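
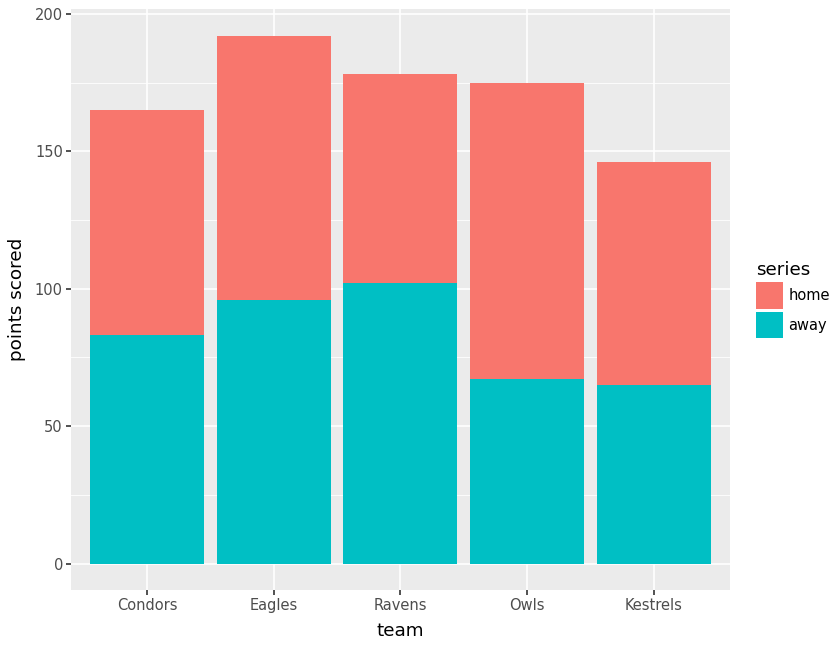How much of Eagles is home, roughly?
home top ≈ 200, bottom ≈ 100; segment ≈ 100.

≈ 100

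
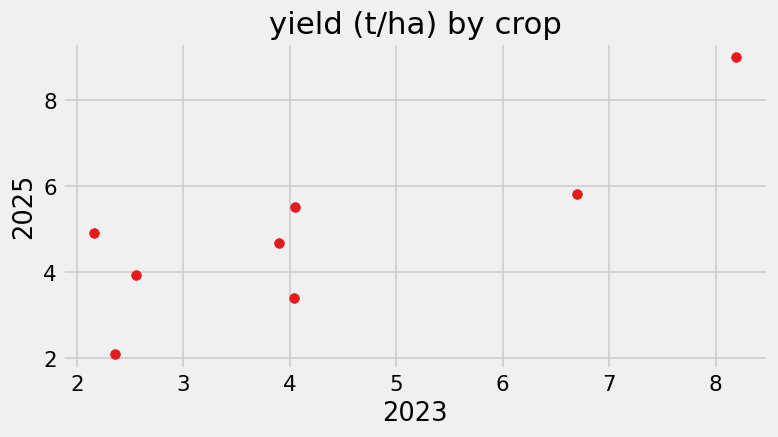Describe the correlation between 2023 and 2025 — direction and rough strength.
positive, strong

Points are positively correlated; strong (|r| ≈ 0.8).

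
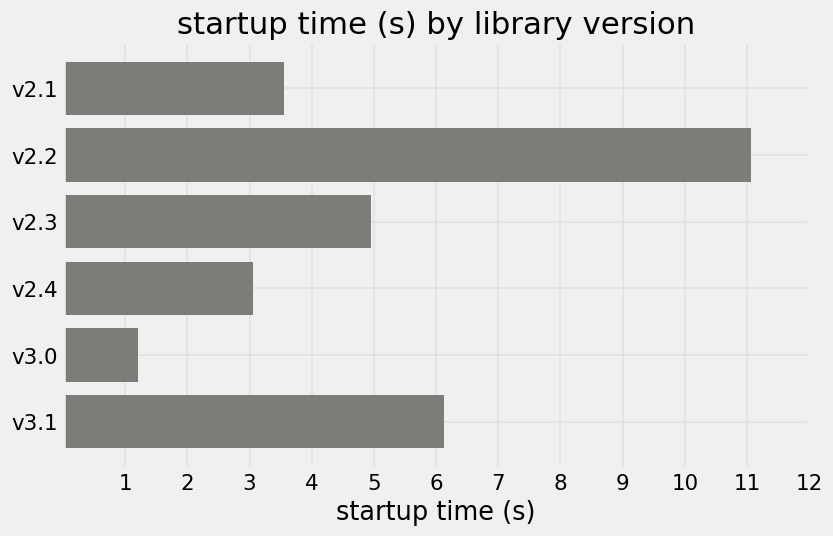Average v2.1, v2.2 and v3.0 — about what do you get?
≈ 5

(4 + 11 + 1) / 3 ≈ 5.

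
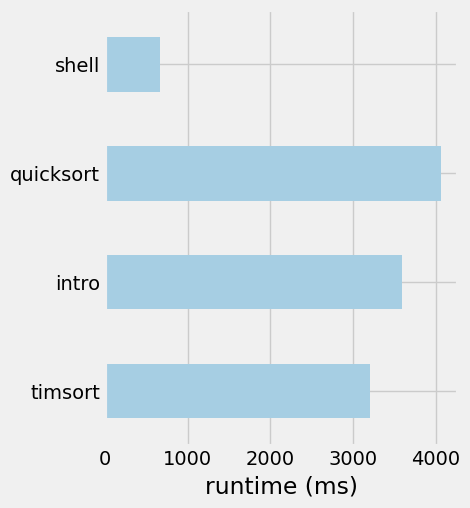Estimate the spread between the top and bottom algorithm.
Max quicksort ≈ 4000, min shell ≈ 500; range ≈ 3500.

≈ 3500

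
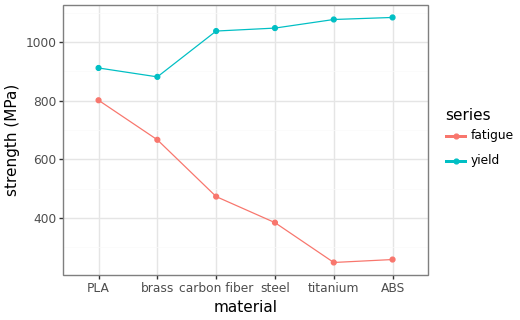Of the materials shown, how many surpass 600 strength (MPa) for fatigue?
2

Above 600: PLA, brass.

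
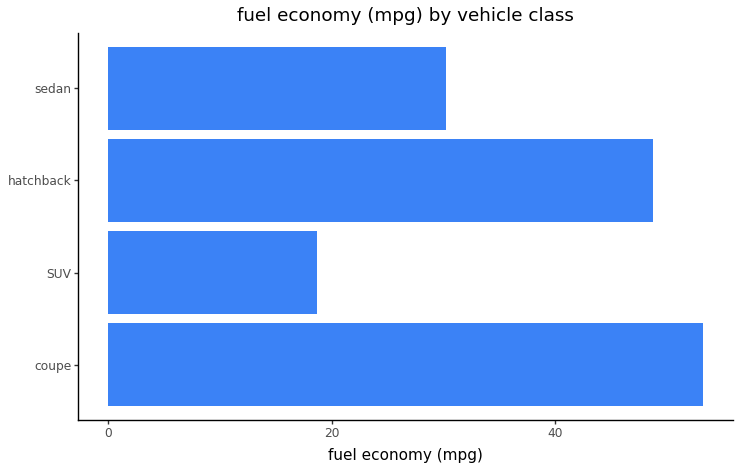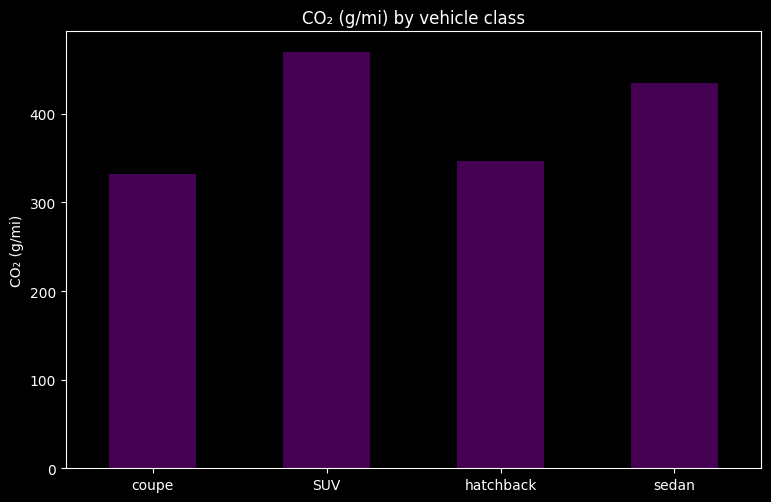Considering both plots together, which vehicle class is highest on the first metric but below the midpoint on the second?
coupe

Chart 2 median CO₂ (g/mi) ≈ 400; below-median vehicle classes: coupe, hatchback. Among those, coupe has the highest fuel economy (mpg) (≈ 55).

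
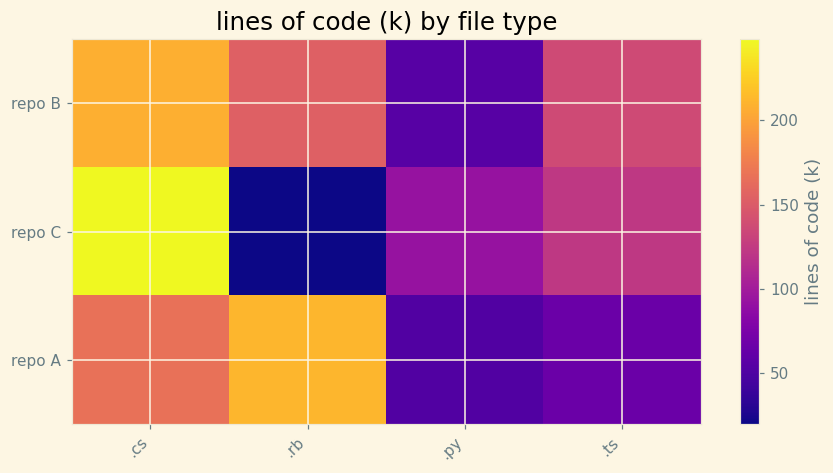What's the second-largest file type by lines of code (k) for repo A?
.cs

Top 3 for repo A: .rb ≈ 220, .cs ≈ 160, .ts ≈ 60.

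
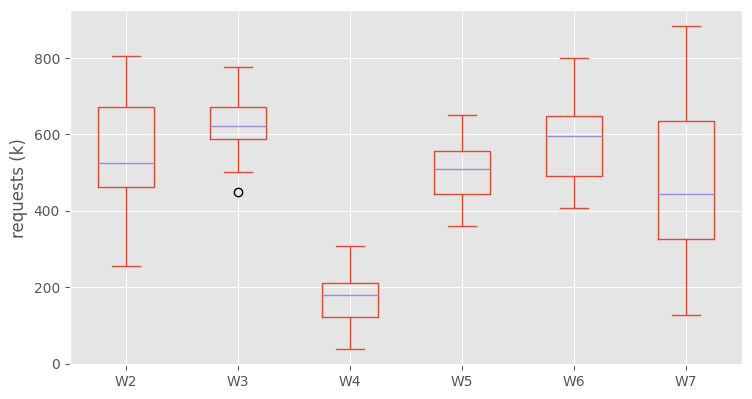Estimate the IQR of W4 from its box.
Q3 ≈ 200, Q1 ≈ 100; IQR ≈ 100.

≈ 100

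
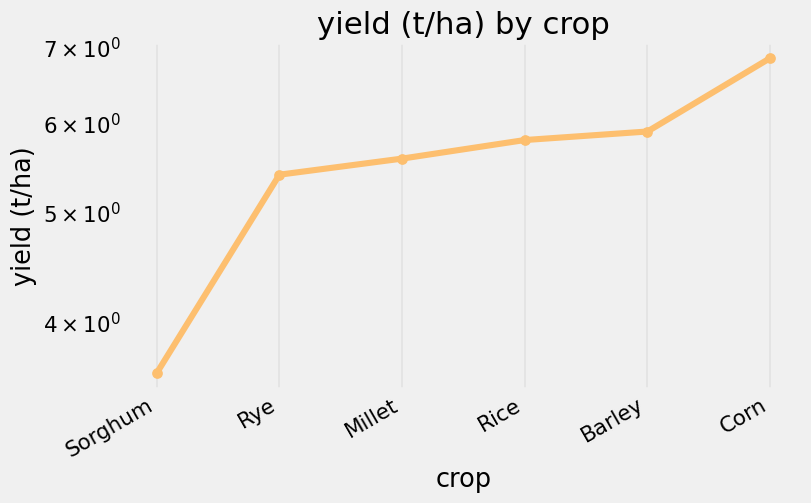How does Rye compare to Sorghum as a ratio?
≈ 1.57×

Rye ≈ 5.5, Sorghum ≈ 3.5; 5.5/3.5 ≈ 1.57.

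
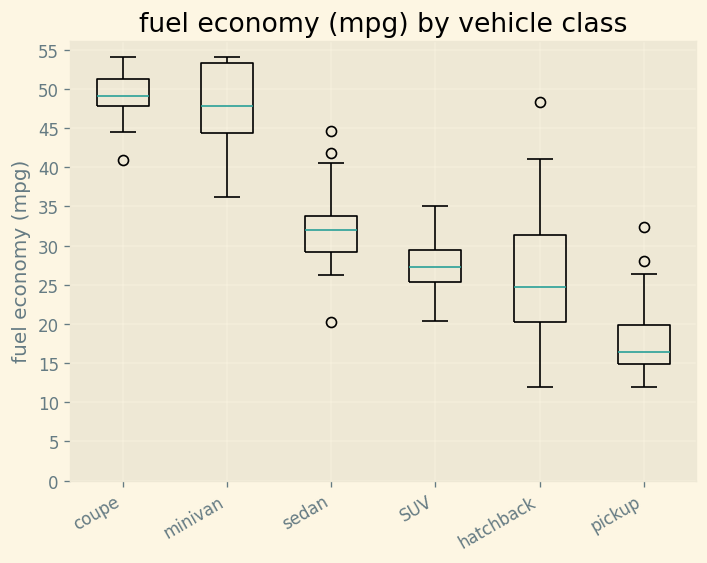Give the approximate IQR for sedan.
≈ 5

Q3 ≈ 35, Q1 ≈ 30; IQR ≈ 5.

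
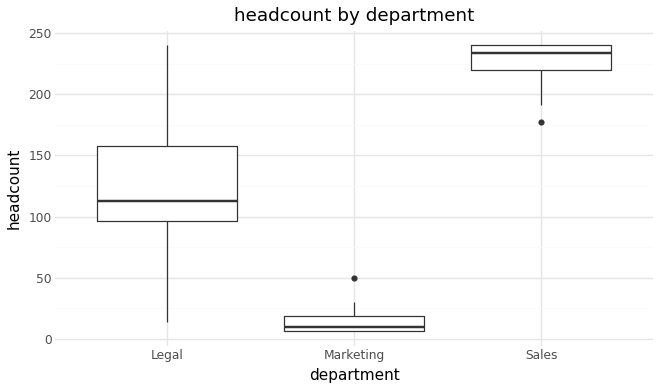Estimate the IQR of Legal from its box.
Q3 ≈ 160, Q1 ≈ 100; IQR ≈ 60.

≈ 60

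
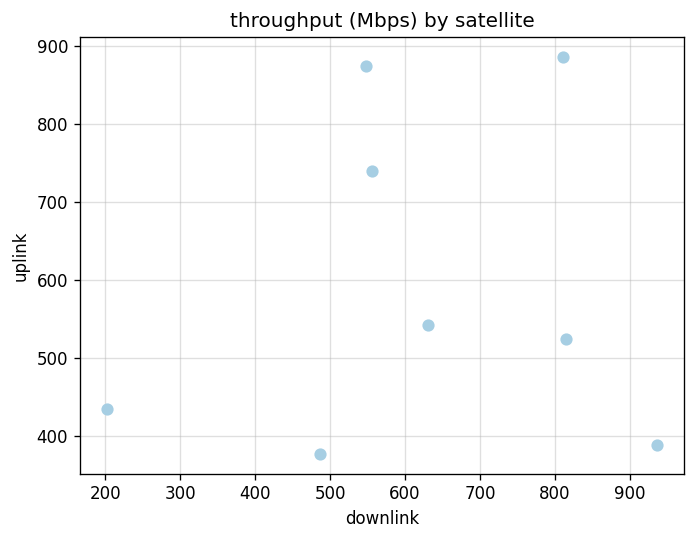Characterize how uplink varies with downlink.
Points are roughly uncorrelated; weak (|r| ≈ 0.1).

no clear correlation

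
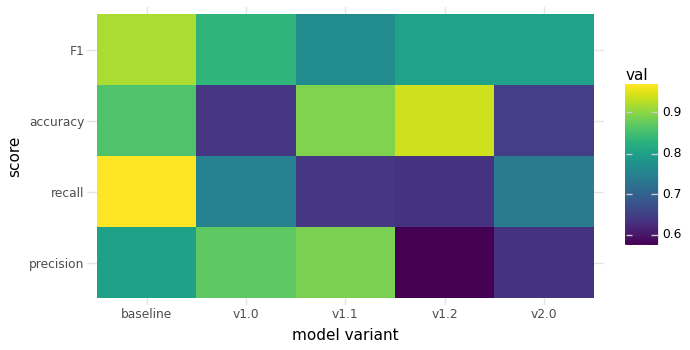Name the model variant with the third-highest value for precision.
Top 4 for precision: v1.1 ≈ 0.90, v1.0 ≈ 0.85, baseline ≈ 0.80, v2.0 ≈ 0.65.

baseline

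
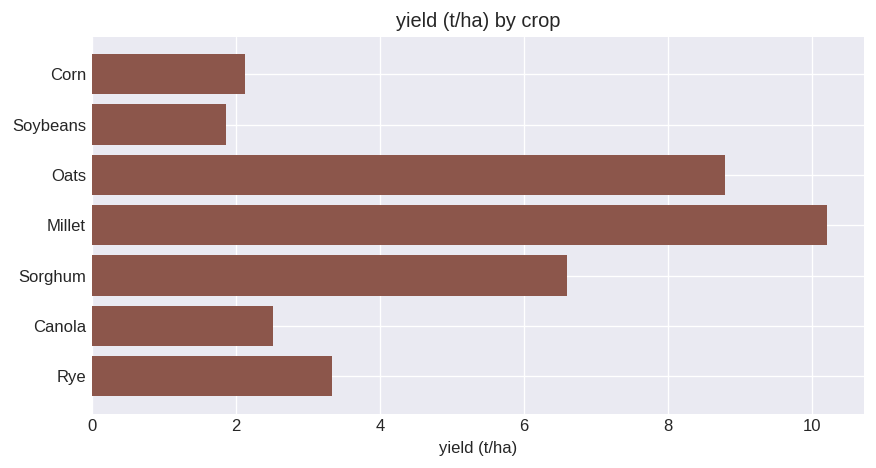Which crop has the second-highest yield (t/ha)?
Oats

Top 3: Millet ≈ 10, Oats ≈ 9, Sorghum ≈ 7.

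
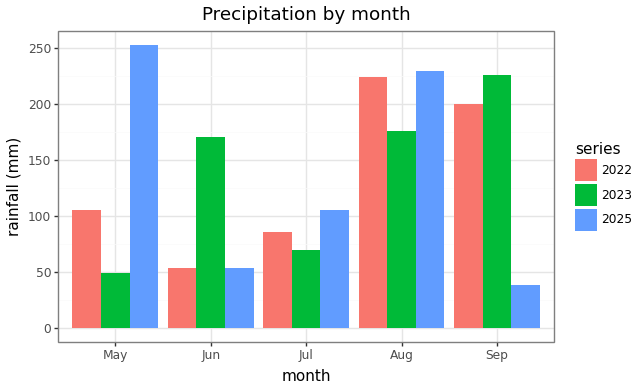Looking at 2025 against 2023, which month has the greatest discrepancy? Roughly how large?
May, ≈ 200 mm

May: 2025 ≈ 250, 2023 ≈ 50 → gap ≈ 200. Next-largest (Sep) is only ≈ 175.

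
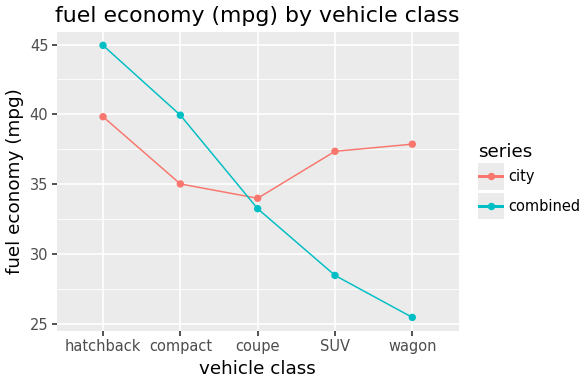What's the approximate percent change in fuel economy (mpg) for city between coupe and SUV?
coupe ≈ 34, SUV ≈ 38; (38 − 34) / 34 ≈ +11.8%.

≈ +11.8%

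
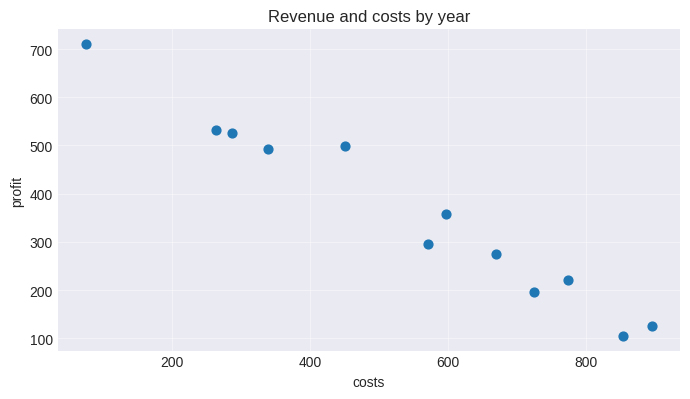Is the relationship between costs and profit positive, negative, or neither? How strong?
Points are negatively correlated; strong (|r| ≈ 1.0).

negative, strong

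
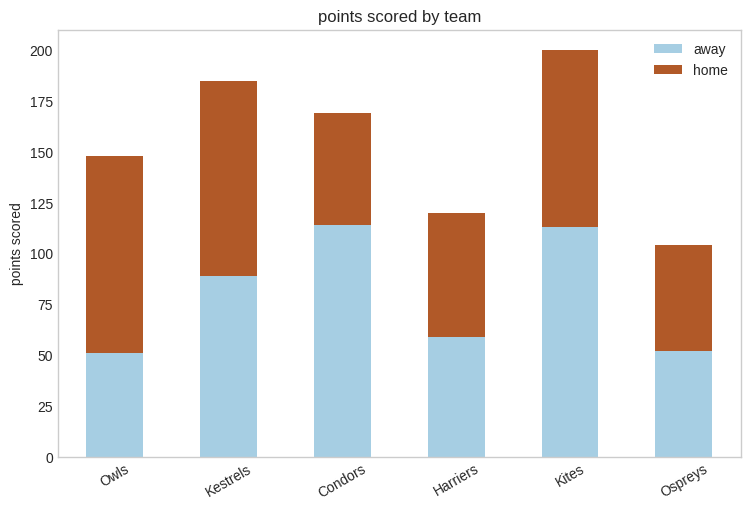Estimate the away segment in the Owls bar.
≈ 60

away top ≈ 60, bottom ≈ 0; segment ≈ 60.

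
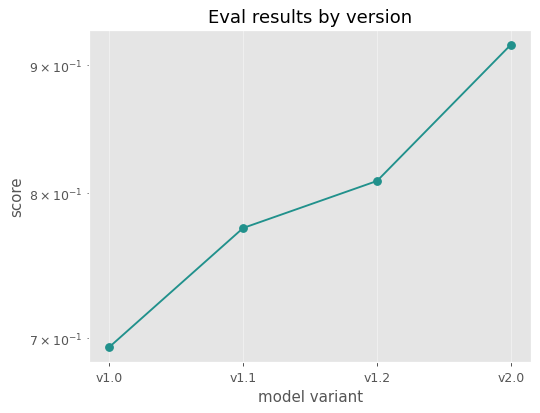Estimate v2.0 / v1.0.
v2.0 ≈ 0.92, v1.0 ≈ 0.70; 0.92/0.70 ≈ 1.31.

≈ 1.31×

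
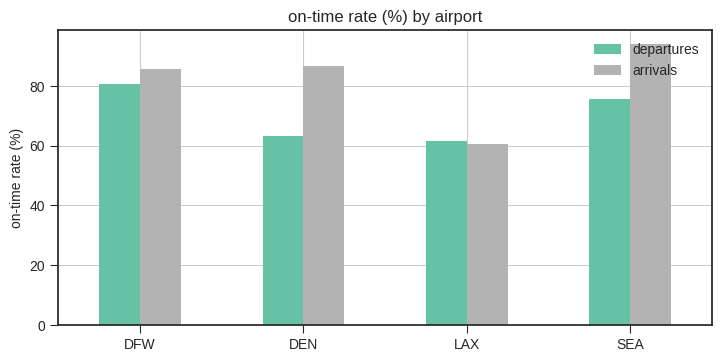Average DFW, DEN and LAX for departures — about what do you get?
(80 + 60 + 60) / 3 ≈ 67.

≈ 67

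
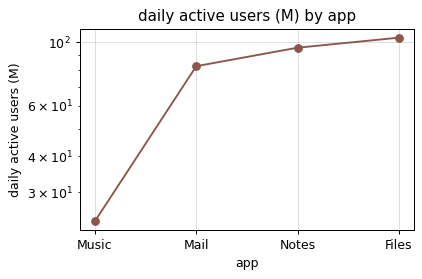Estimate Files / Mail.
≈ 1.25×

Files ≈ 100, Mail ≈ 80; 100/80 ≈ 1.25.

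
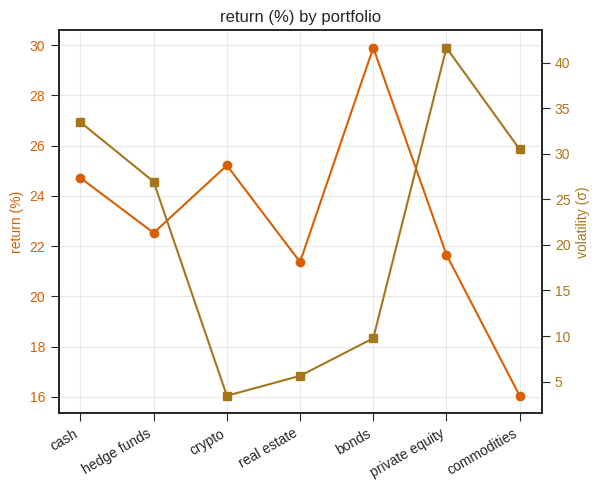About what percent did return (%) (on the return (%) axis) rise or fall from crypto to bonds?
crypto ≈ 26, bonds ≈ 30; (30 − 26) / 26 ≈ +15.4%.

≈ +15.4%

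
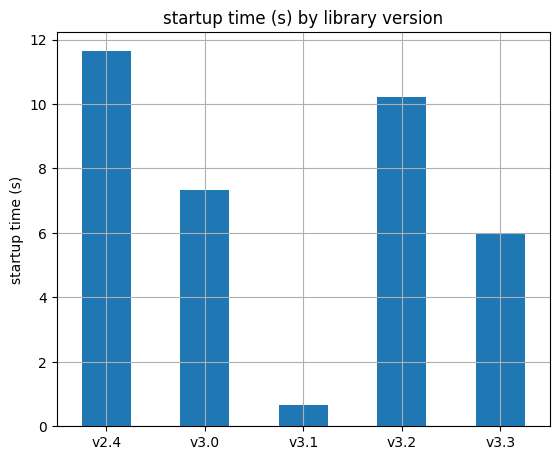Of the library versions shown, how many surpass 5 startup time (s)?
Above 5: v2.4, v3.0, v3.2, v3.3.

4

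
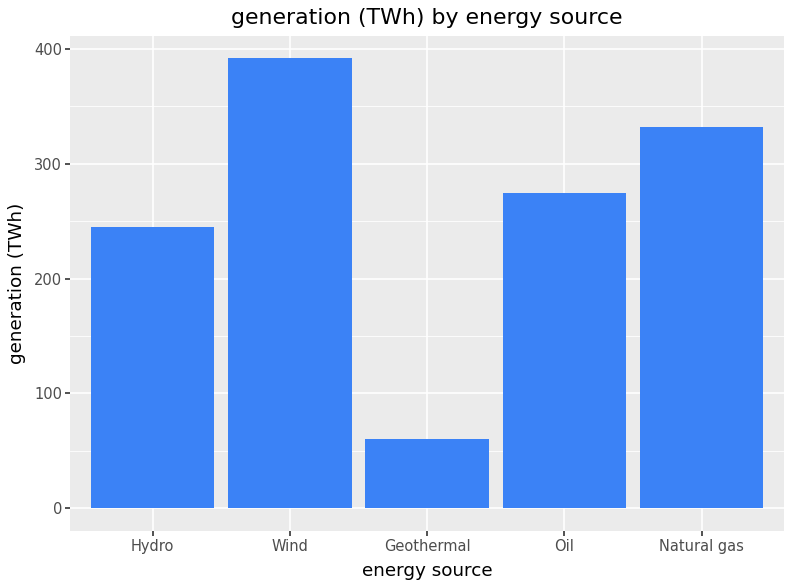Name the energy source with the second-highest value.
Top 3: Wind ≈ 400, Natural gas ≈ 350, Oil ≈ 250.

Natural gas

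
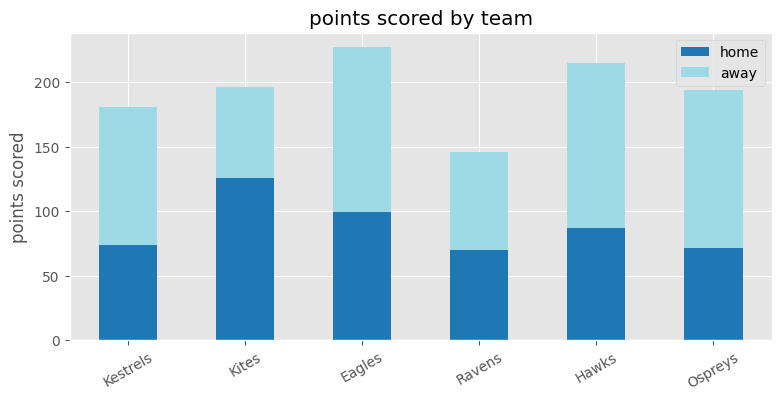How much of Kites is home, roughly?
≈ 120

home top ≈ 120, bottom ≈ 0; segment ≈ 120.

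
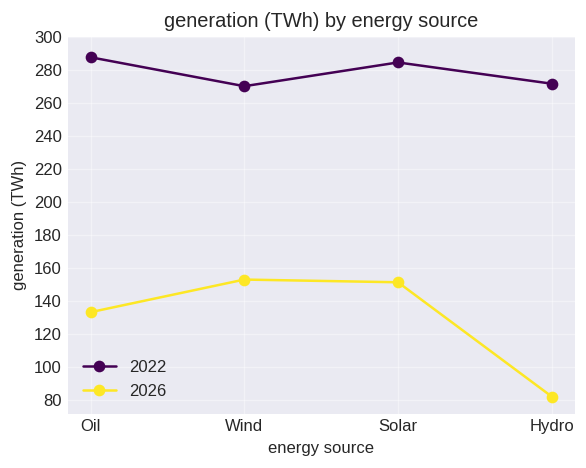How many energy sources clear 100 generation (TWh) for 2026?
Above 100: Oil, Wind, Solar.

3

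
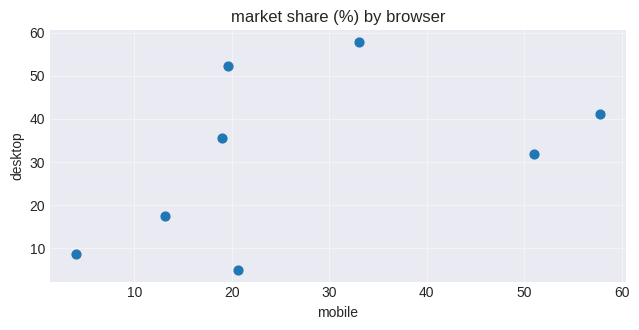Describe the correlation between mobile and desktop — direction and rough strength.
positive, moderate

Points are positively correlated; moderate (|r| ≈ 0.5).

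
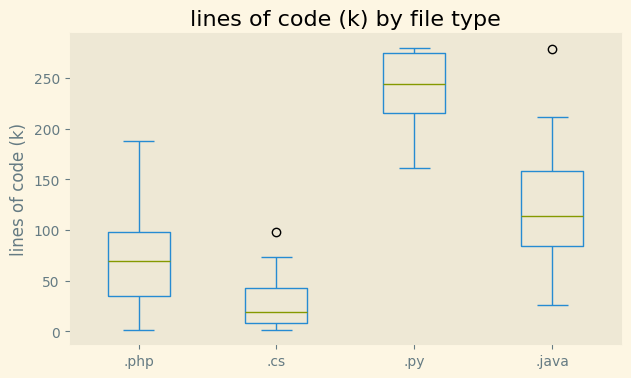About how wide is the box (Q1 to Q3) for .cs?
≈ 40

Q3 ≈ 40, Q1 ≈ 0; IQR ≈ 40.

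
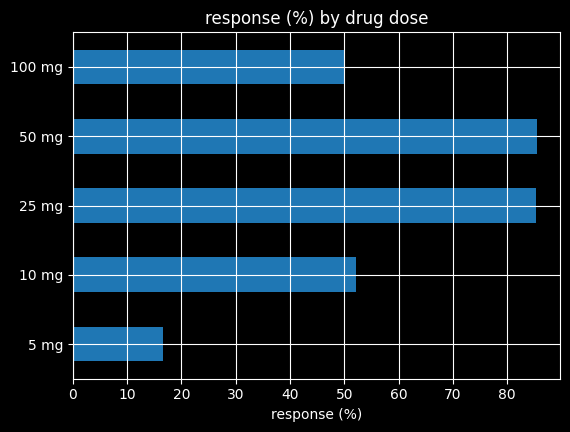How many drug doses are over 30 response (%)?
4

Above 30: 10 mg, 25 mg, 50 mg, 100 mg.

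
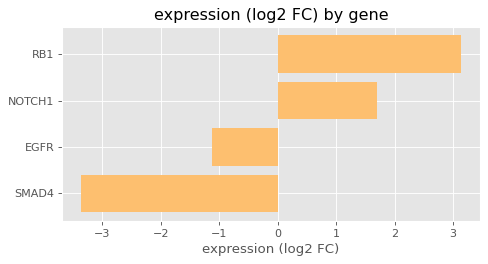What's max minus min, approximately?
Max RB1 ≈ 3, min SMAD4 ≈ -3; range ≈ 6.

≈ 6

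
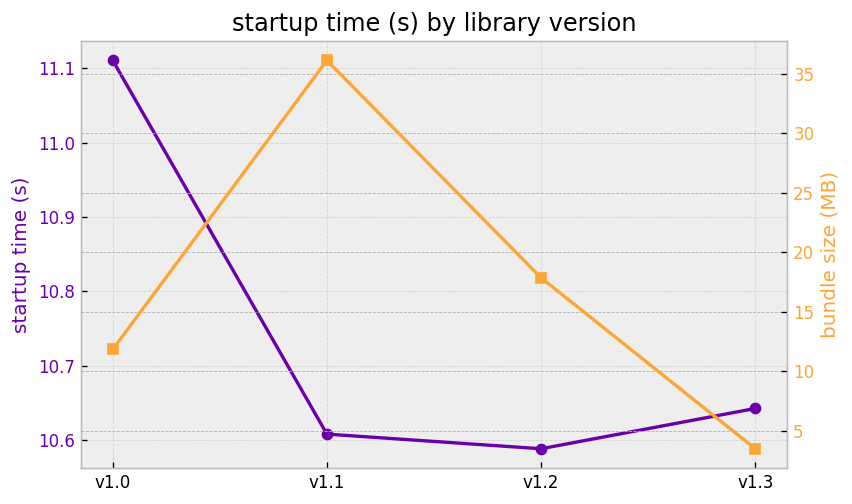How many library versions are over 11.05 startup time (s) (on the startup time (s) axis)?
Above 11.05: v1.0.

1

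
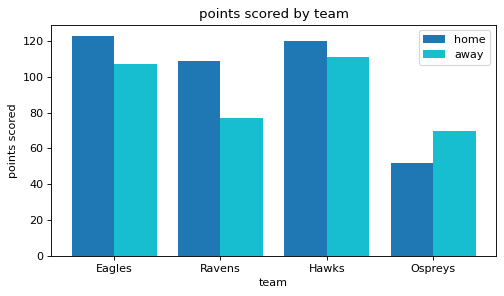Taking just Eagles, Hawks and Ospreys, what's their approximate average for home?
(120 + 120 + 60) / 3 ≈ 100.

≈ 100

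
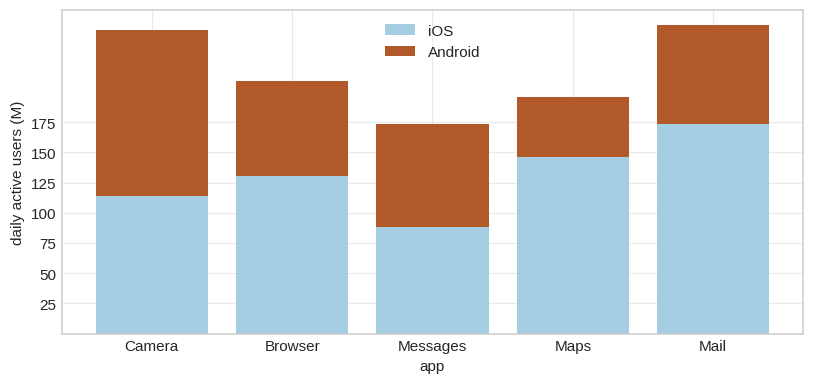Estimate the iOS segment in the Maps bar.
iOS top ≈ 150, bottom ≈ 0; segment ≈ 150.

≈ 150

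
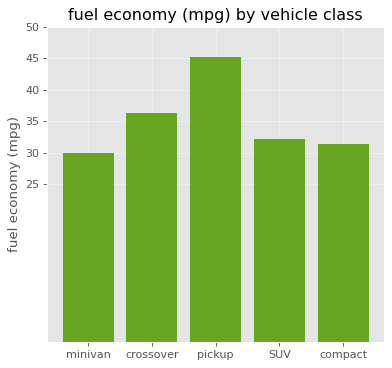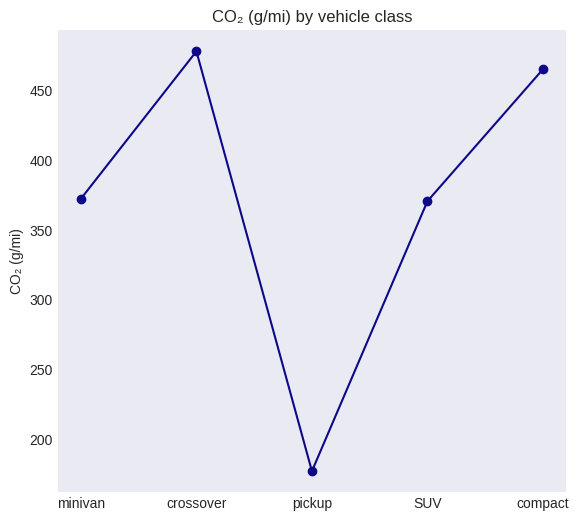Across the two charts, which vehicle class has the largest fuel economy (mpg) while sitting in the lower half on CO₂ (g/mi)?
pickup

Chart 2 median CO₂ (g/mi) ≈ 350; below-median vehicle classes: pickup, SUV. Among those, pickup has the highest fuel economy (mpg) (≈ 45).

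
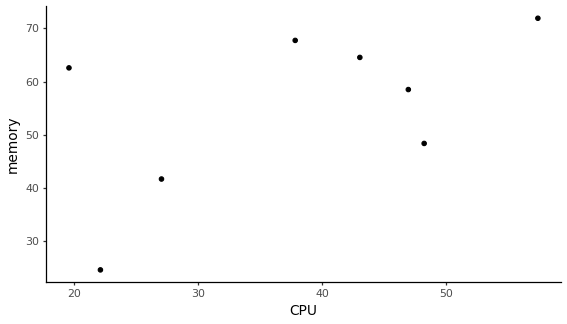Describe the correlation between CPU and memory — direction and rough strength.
positive, moderate

Points are positively correlated; moderate (|r| ≈ 0.5).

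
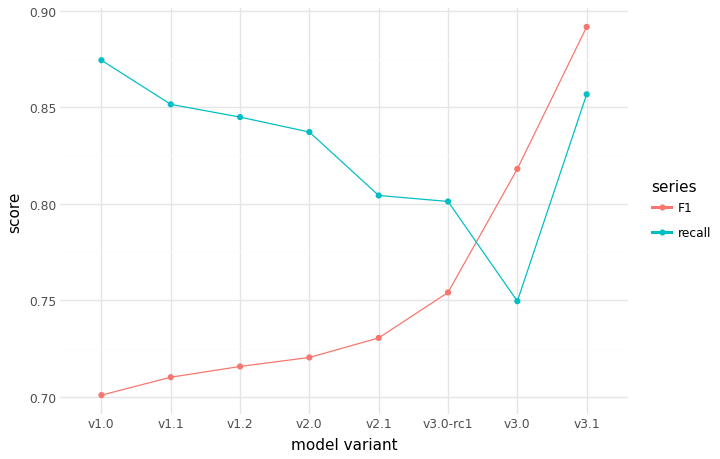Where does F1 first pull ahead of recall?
v3.0

v3.0-rc1: F1 ≈ 0.76 vs recall ≈ 0.80 (not yet); v3.0: F1 ≈ 0.82 vs recall ≈ 0.74 (first crossover).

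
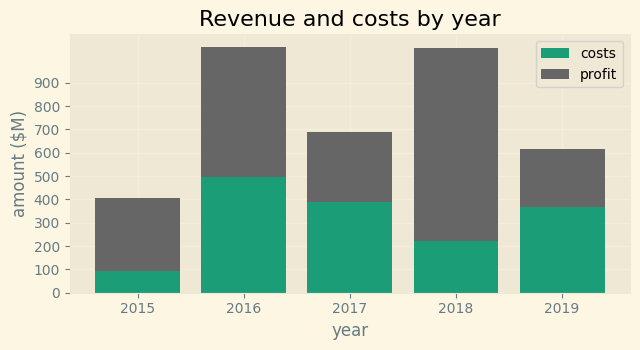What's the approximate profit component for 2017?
≈ 300

profit top ≈ 700, bottom ≈ 400; segment ≈ 300.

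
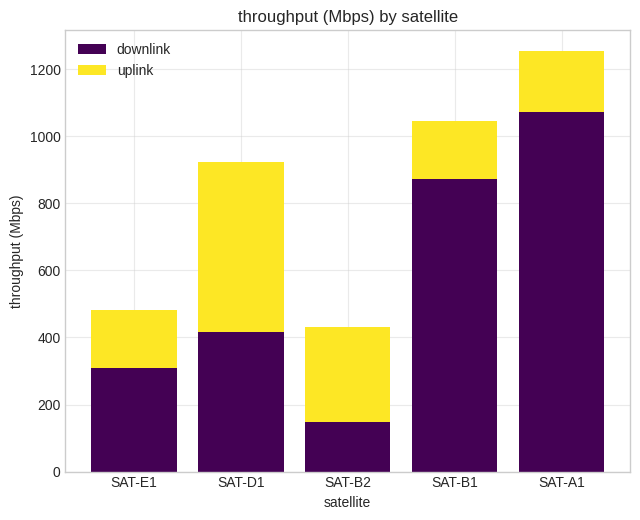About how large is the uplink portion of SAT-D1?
uplink top ≈ 1000, bottom ≈ 400; segment ≈ 600.

≈ 600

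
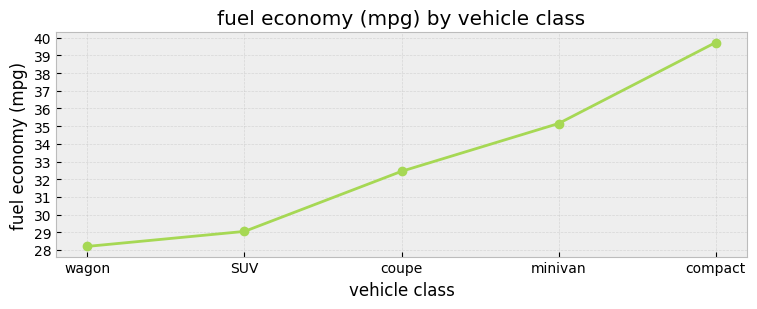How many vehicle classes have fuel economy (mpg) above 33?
Above 33: minivan, compact.

2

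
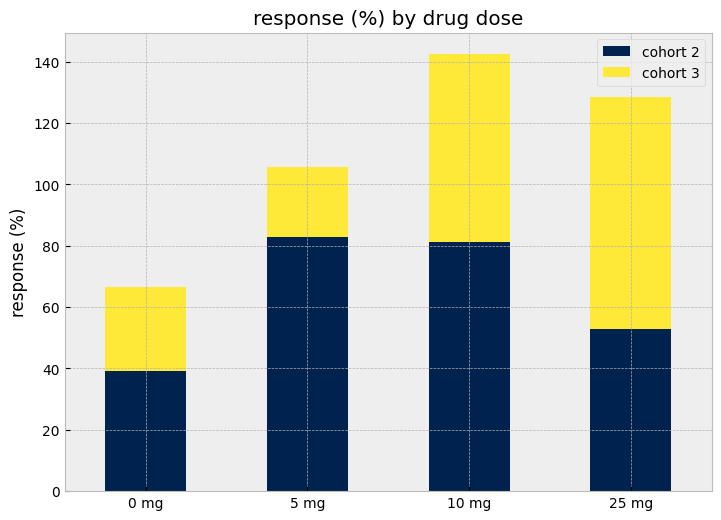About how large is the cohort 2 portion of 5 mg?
≈ 80

cohort 2 top ≈ 80, bottom ≈ 0; segment ≈ 80.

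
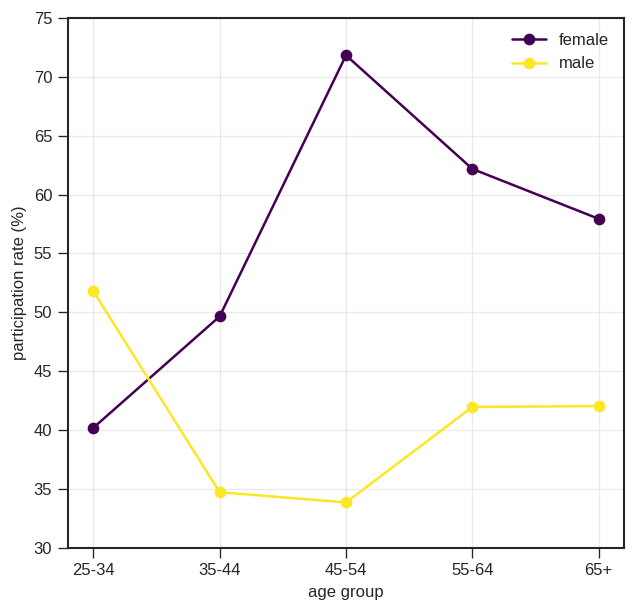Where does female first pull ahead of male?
25-34: female ≈ 40 vs male ≈ 50 (not yet); 35-44: female ≈ 50 vs male ≈ 35 (first crossover).

35-44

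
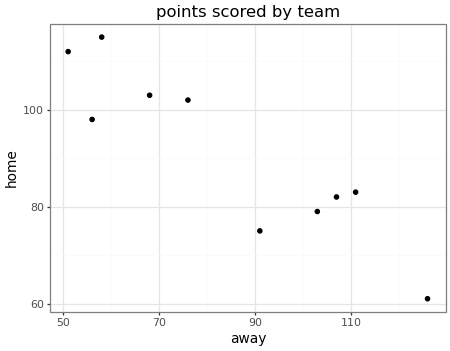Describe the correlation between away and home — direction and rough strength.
Points are negatively correlated; strong (|r| ≈ 0.9).

negative, strong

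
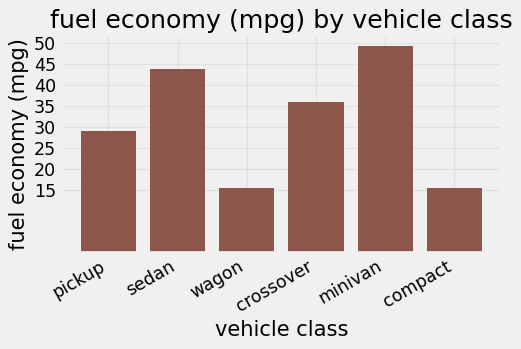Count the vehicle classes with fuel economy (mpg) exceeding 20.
Above 20: pickup, sedan, crossover, minivan.

4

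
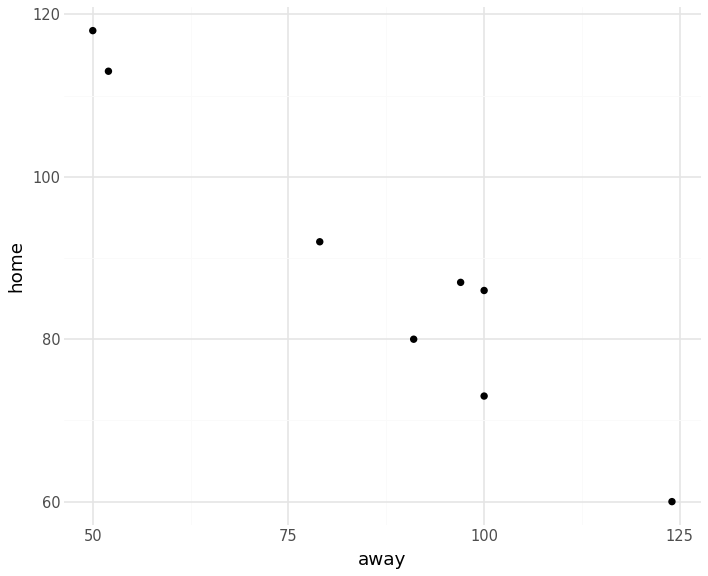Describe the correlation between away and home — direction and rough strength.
negative, strong

Points are negatively correlated; strong (|r| ≈ 1.0).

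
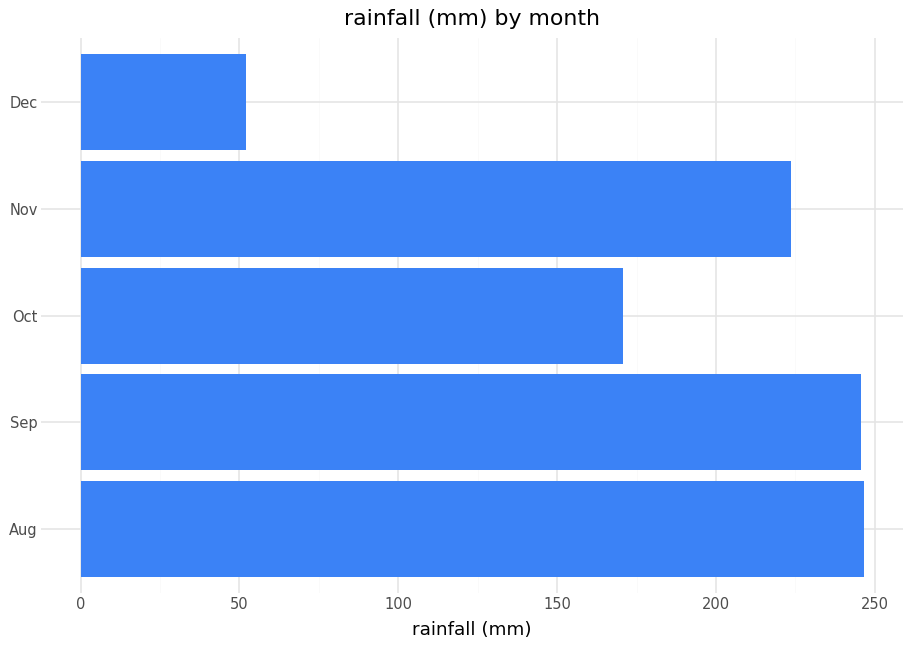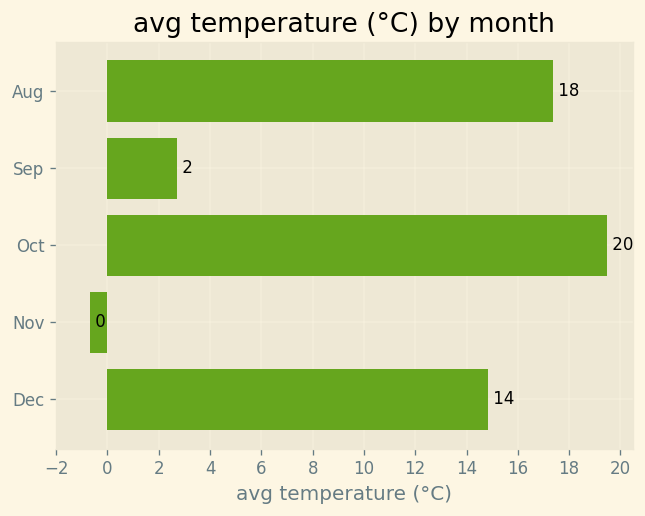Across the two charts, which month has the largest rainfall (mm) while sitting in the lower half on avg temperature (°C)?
Chart 2 median avg temperature (°C) ≈ 14; below-median months: Sep, Nov. Among those, Sep has the highest rainfall (mm) (≈ 250).

Sep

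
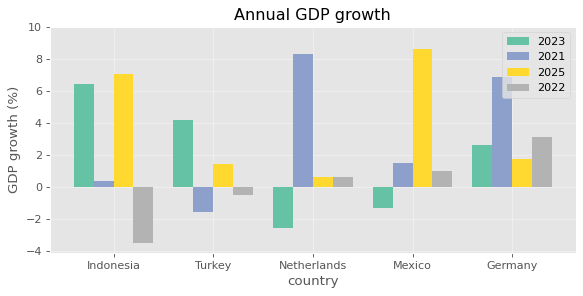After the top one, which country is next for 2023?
Top 3 for 2023: Indonesia ≈ 6, Turkey ≈ 4, Germany ≈ 2.

Turkey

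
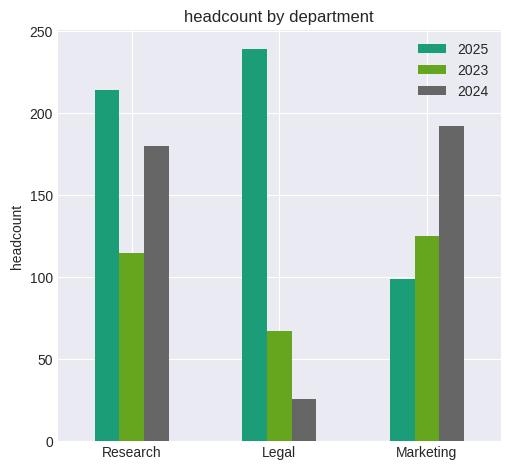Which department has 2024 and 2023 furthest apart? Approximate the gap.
Marketing: 2024 ≈ 200, 2023 ≈ 120 → gap ≈ 80. Next-largest (Research) is only ≈ 60.

Marketing, ≈ 80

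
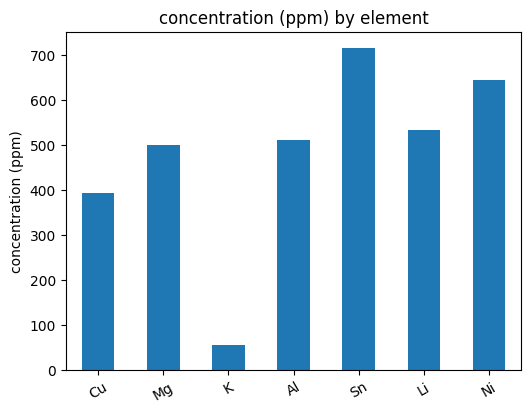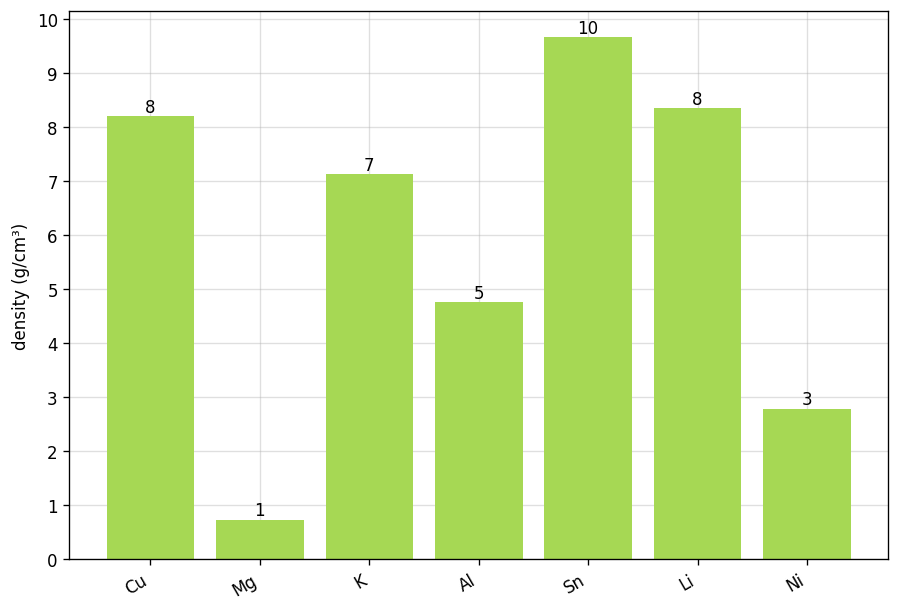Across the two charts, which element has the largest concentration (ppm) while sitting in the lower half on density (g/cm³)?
Chart 2 median density (g/cm³) ≈ 7; below-median elements: Mg, Al, Ni. Among those, Ni has the highest concentration (ppm) (≈ 600).

Ni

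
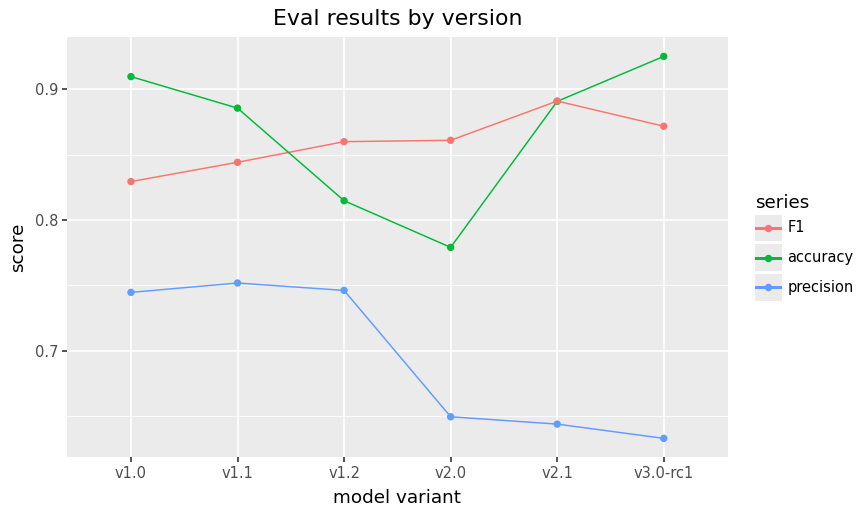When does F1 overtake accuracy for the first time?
v1.2

v1.1: F1 ≈ 0.85 vs accuracy ≈ 0.90 (not yet); v1.2: F1 ≈ 0.85 vs accuracy ≈ 0.80 (first crossover).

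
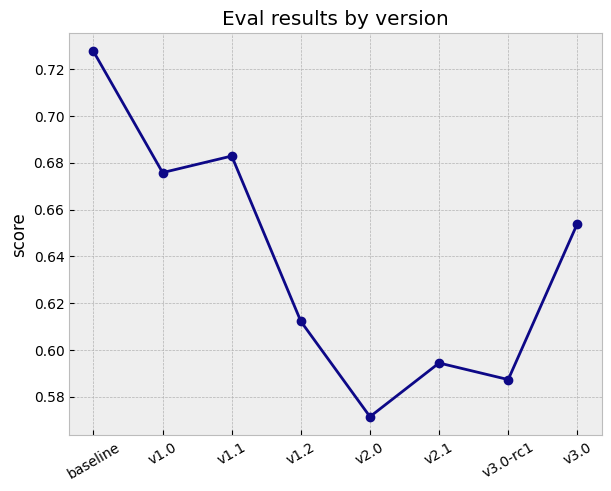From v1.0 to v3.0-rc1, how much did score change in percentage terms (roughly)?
≈ -14.7%

v1.0 ≈ 0.68, v3.0-rc1 ≈ 0.58; (0.58 − 0.68) / 0.68 ≈ -14.7%.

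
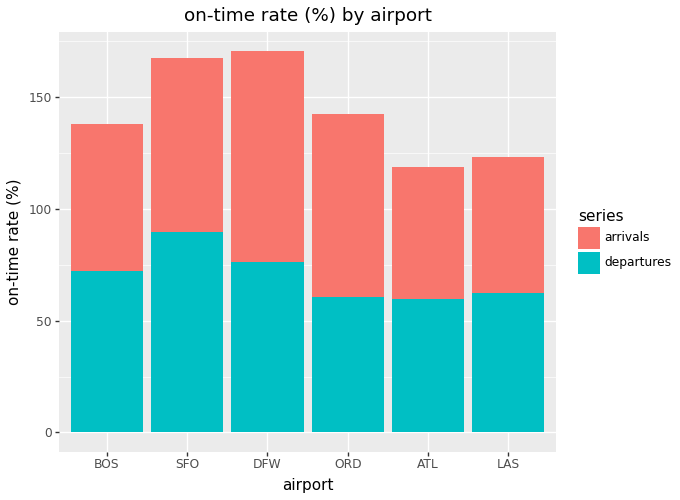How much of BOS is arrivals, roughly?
≈ 60

arrivals top ≈ 140, bottom ≈ 80; segment ≈ 60.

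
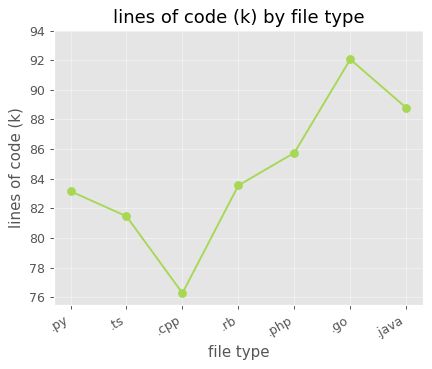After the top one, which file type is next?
.java

Top 3: .go ≈ 92, .java ≈ 88, .php ≈ 86.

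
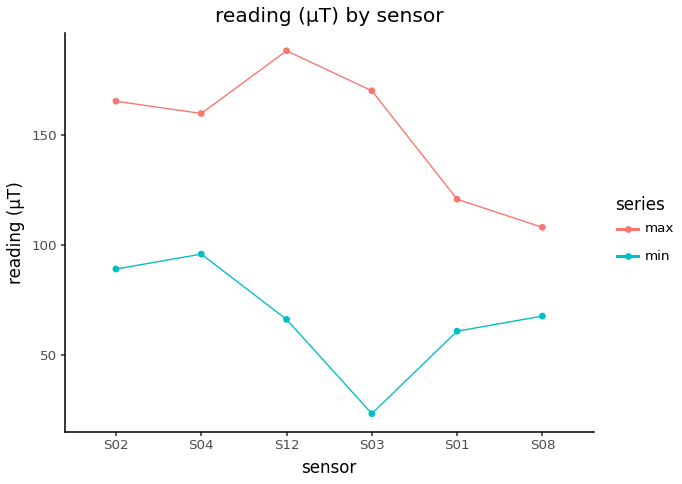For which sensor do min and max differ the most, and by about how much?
S03, ≈ 140 µT

S03: min ≈ 20, max ≈ 160 → gap ≈ 140. Next-largest (S12) is only ≈ 120.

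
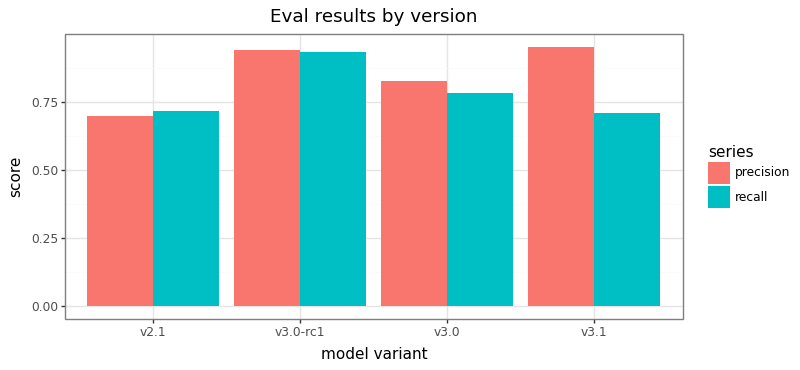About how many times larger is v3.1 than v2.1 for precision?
v3.1 ≈ 1.0, v2.1 ≈ 0.7; 1.0/0.7 ≈ 1.43.

≈ 1.43×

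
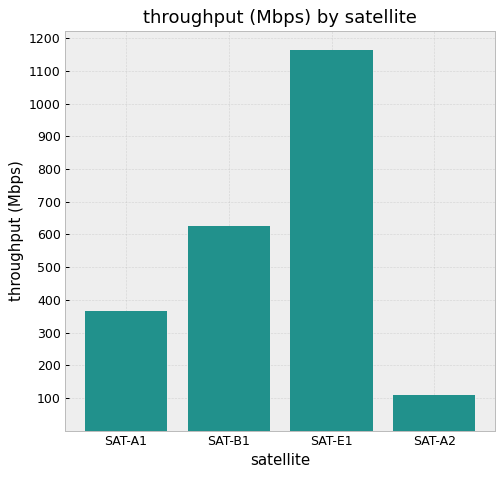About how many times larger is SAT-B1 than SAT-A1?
SAT-B1 ≈ 600, SAT-A1 ≈ 400; 600/400 ≈ 1.5.

≈ 1.5×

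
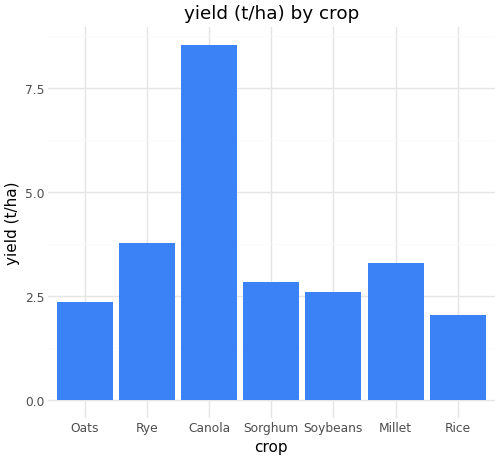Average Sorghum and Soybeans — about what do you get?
≈ 3

(3 + 3) / 2 ≈ 3.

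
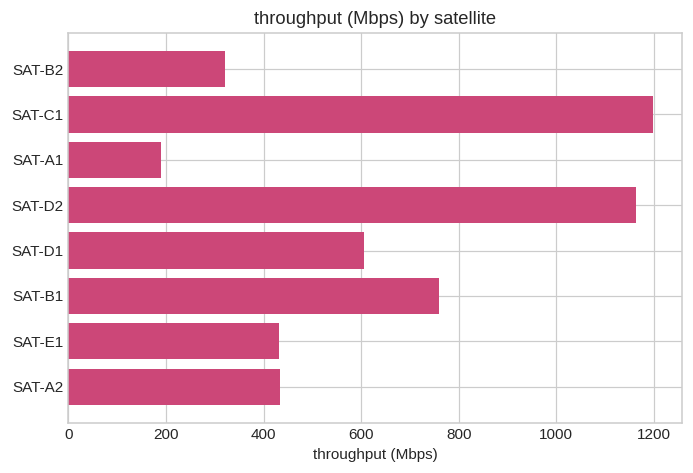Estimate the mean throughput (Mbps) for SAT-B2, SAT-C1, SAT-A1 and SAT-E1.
≈ 525

(300 + 1200 + 200 + 400) / 4 ≈ 525.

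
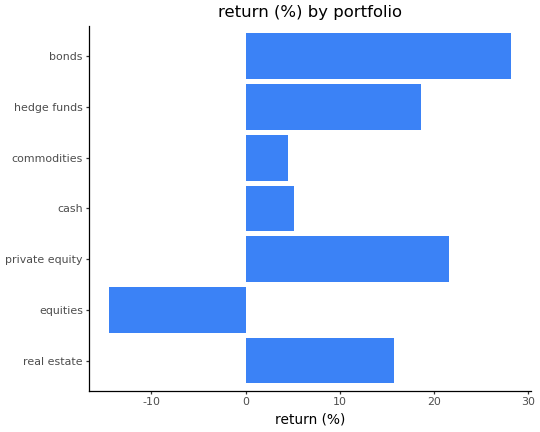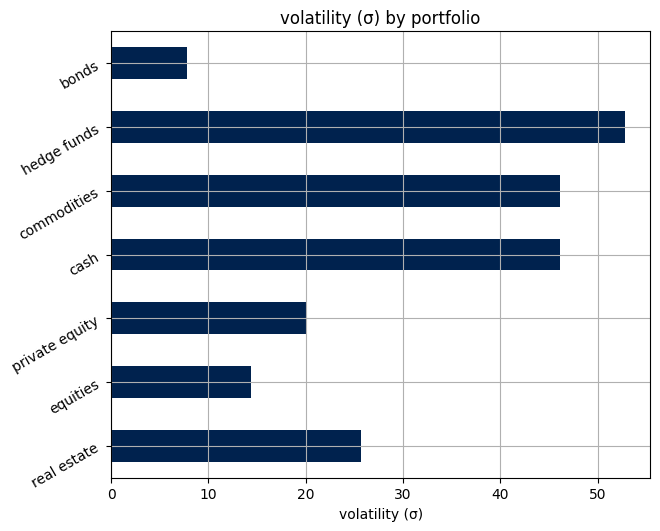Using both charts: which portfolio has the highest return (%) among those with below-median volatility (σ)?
bonds

Chart 2 median volatility (σ) ≈ 25; below-median portfolios: equities, private equity, bonds. Among those, bonds has the highest return (%) (≈ 30).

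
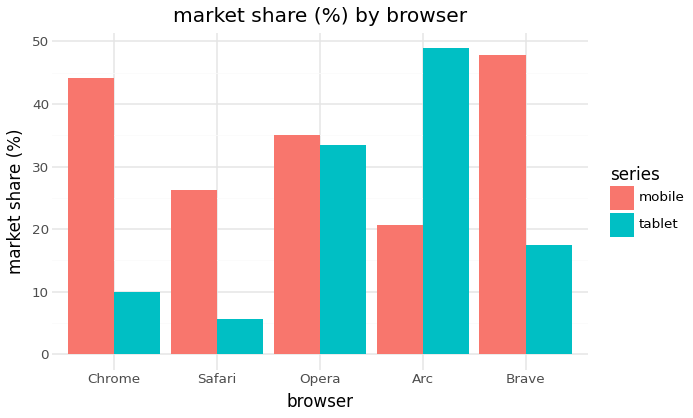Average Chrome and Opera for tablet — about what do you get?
≈ 22

(10 + 35) / 2 ≈ 22.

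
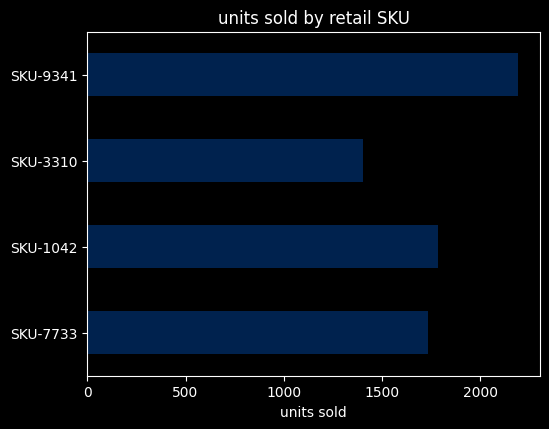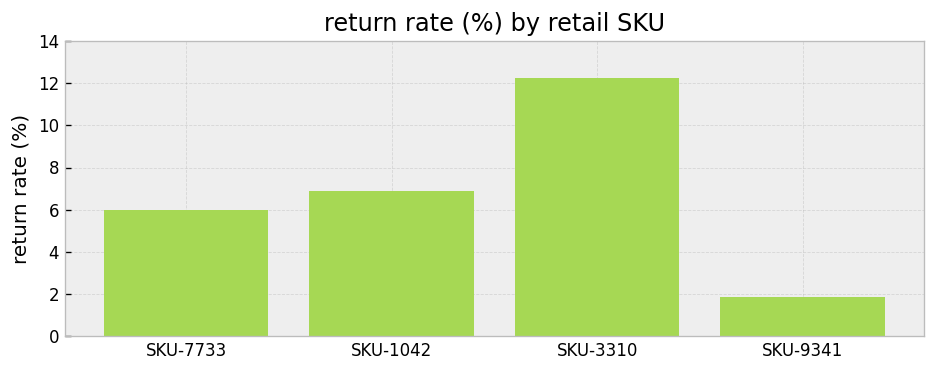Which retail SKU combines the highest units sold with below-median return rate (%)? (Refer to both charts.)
SKU-9341

Chart 2 median return rate (%) ≈ 6; below-median retail SKUs: SKU-7733, SKU-9341. Among those, SKU-9341 has the highest units sold (≈ 2000).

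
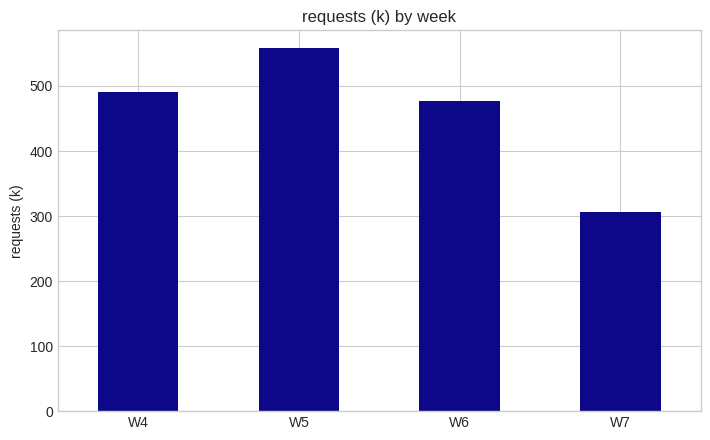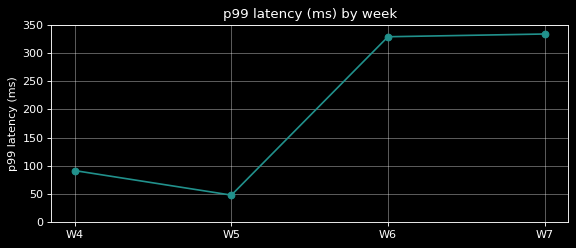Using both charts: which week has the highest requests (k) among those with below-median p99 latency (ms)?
W5

Chart 2 median p99 latency (ms) ≈ 200; below-median weeks: W4, W5. Among those, W5 has the highest requests (k) (≈ 600).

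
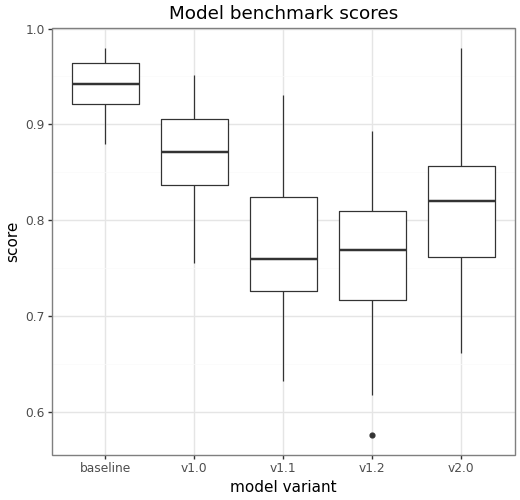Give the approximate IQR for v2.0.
Q3 ≈ 0.86, Q1 ≈ 0.76; IQR ≈ 0.10.

≈ 0.10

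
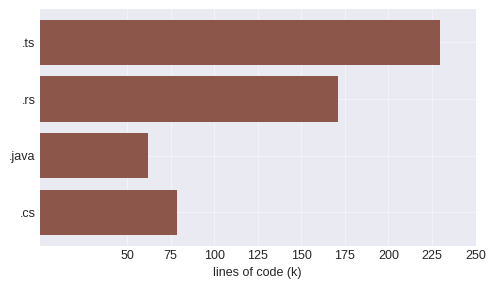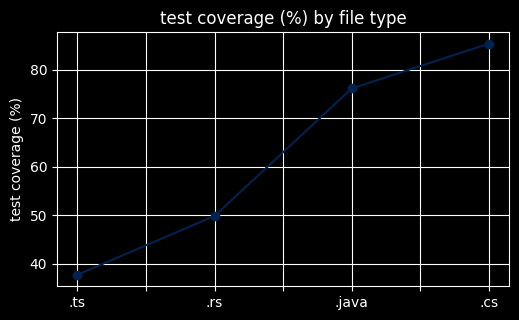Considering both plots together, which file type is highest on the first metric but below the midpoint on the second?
Chart 2 median test coverage (%) ≈ 60; below-median file types: .ts, .rs. Among those, .ts has the highest lines of code (k) (≈ 225).

.ts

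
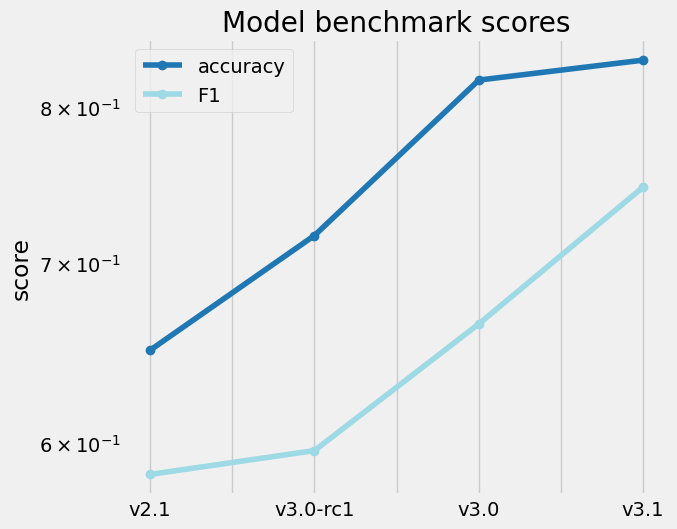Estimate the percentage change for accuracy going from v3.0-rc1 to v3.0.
≈ +14.3%

v3.0-rc1 ≈ 0.70, v3.0 ≈ 0.80; (0.80 − 0.70) / 0.70 ≈ +14.3%.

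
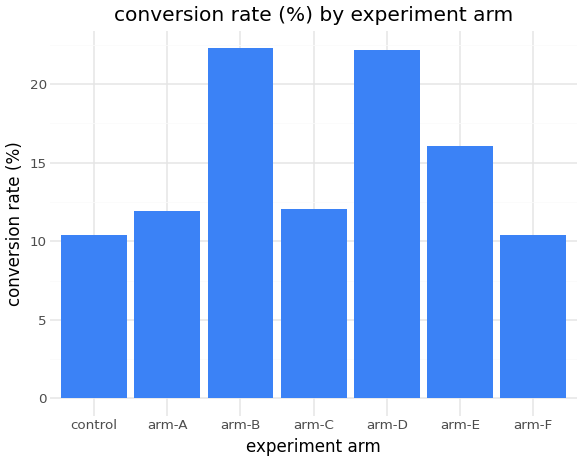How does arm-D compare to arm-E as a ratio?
arm-D ≈ 22, arm-E ≈ 16; 22/16 ≈ 1.38.

≈ 1.38×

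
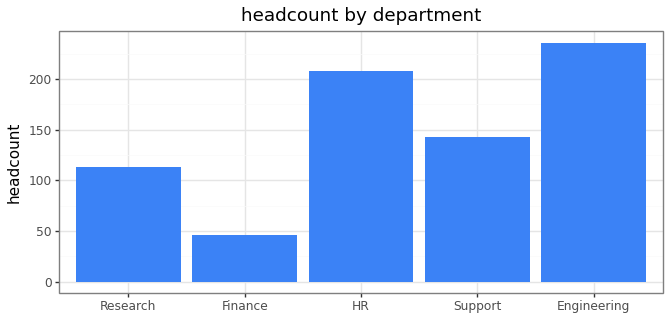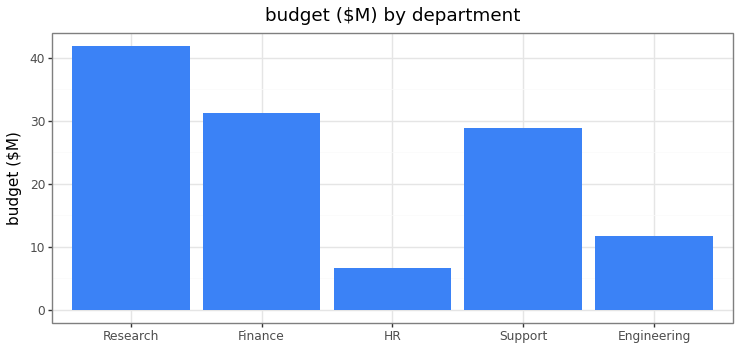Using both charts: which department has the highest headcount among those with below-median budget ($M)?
Chart 2 median budget ($M) ≈ 30; below-median departments: HR, Engineering. Among those, Engineering has the highest headcount (≈ 225).

Engineering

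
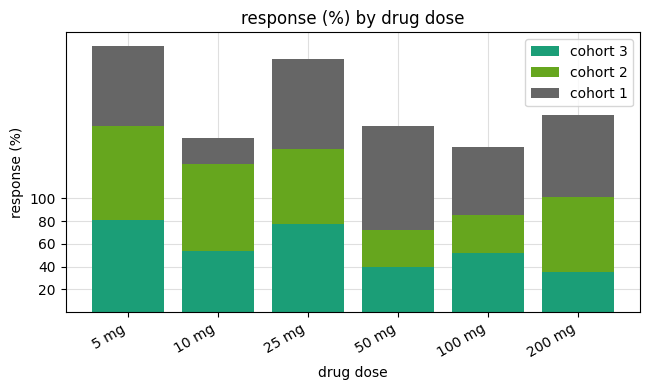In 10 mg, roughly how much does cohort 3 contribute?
cohort 3 top ≈ 60, bottom ≈ 0; segment ≈ 60.

≈ 60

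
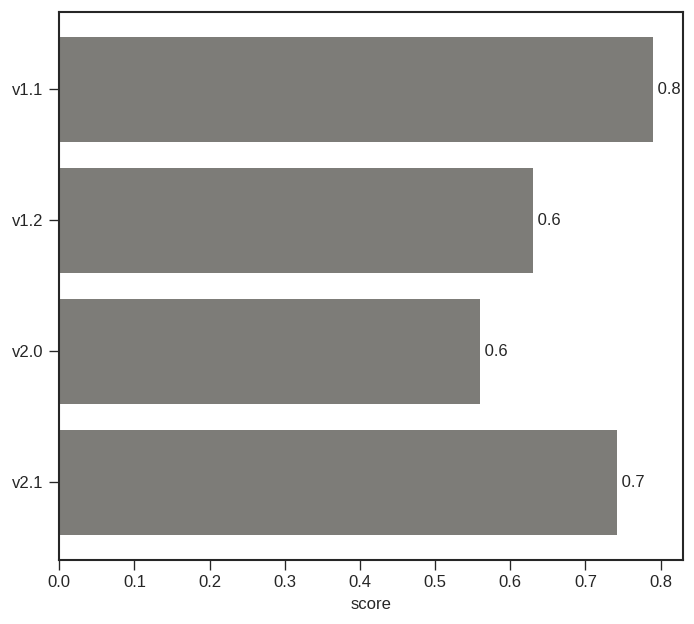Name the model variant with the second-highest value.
Top 3: v1.1 ≈ 0.8, v2.1 ≈ 0.7, v1.2 ≈ 0.6.

v2.1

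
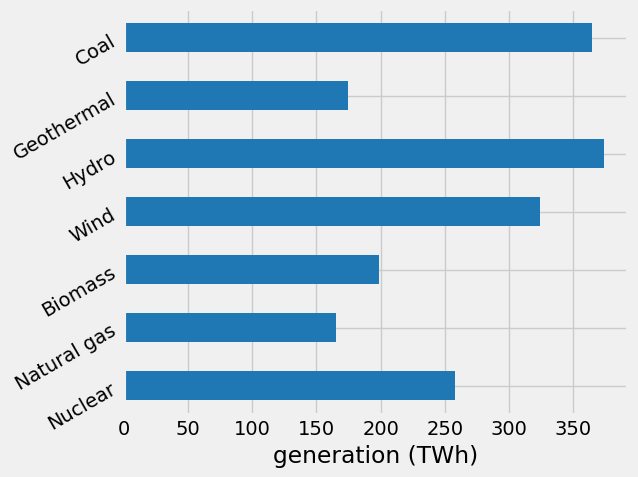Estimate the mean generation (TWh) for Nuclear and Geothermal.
(250 + 150) / 2 ≈ 200.

≈ 200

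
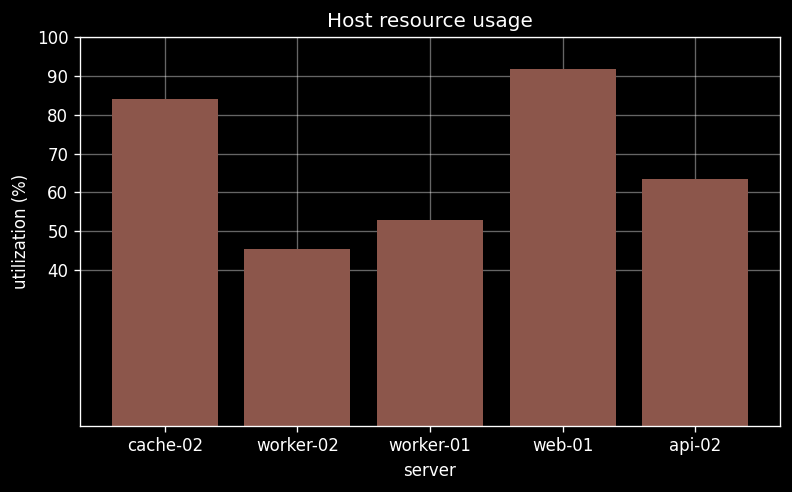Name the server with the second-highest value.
Top 3: web-01 ≈ 90, cache-02 ≈ 80, api-02 ≈ 60.

cache-02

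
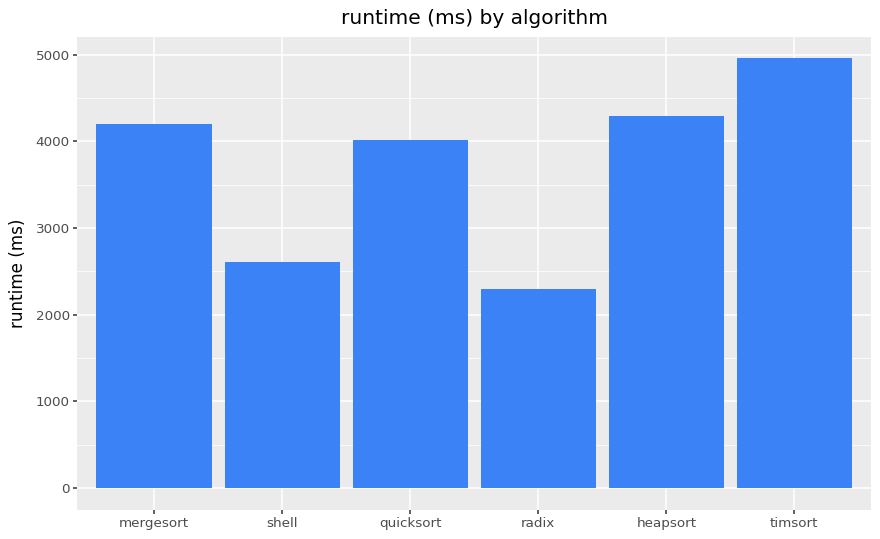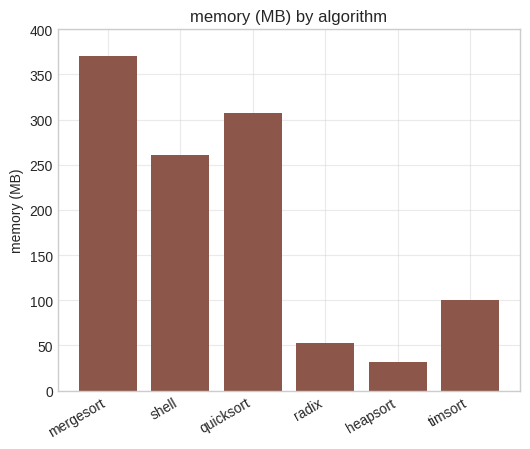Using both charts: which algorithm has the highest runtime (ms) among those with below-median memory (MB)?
Chart 2 median memory (MB) ≈ 200; below-median algorithms: radix, heapsort, timsort. Among those, timsort has the highest runtime (ms) (≈ 5000).

timsort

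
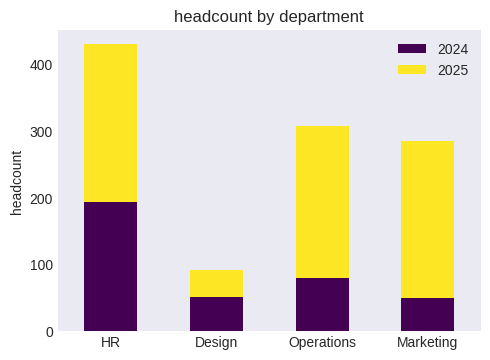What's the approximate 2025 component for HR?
≈ 250

2025 top ≈ 450, bottom ≈ 200; segment ≈ 250.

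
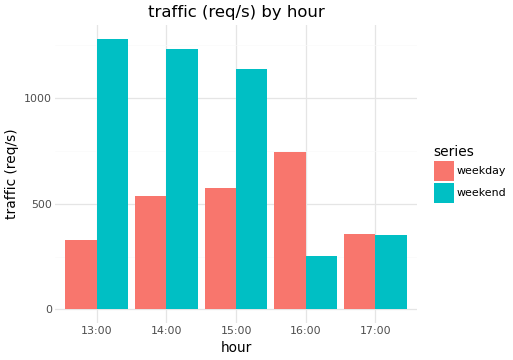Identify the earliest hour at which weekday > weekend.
16:00

15:00: weekday ≈ 600 vs weekend ≈ 1200 (not yet); 16:00: weekday ≈ 800 vs weekend ≈ 200 (first crossover).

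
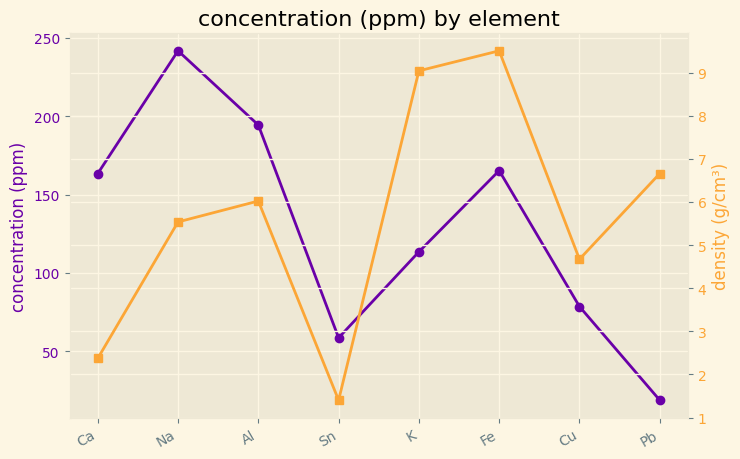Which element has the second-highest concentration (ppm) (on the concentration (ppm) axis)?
Top 3 (on the concentration (ppm) axis): Na ≈ 240, Al ≈ 200, Fe ≈ 160.

Al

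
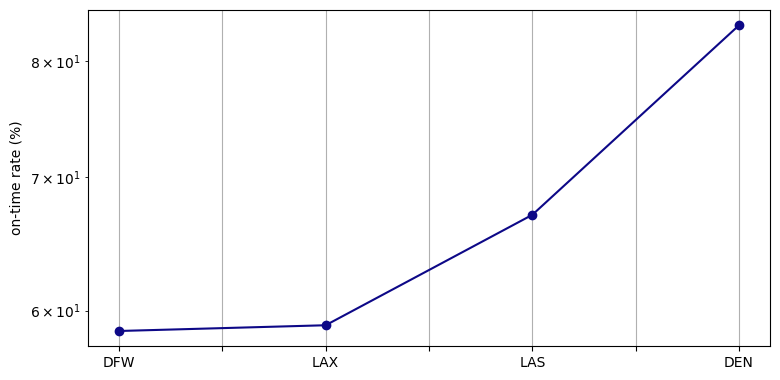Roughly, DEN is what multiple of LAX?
DEN ≈ 85, LAX ≈ 60; 85/60 ≈ 1.42.

≈ 1.42×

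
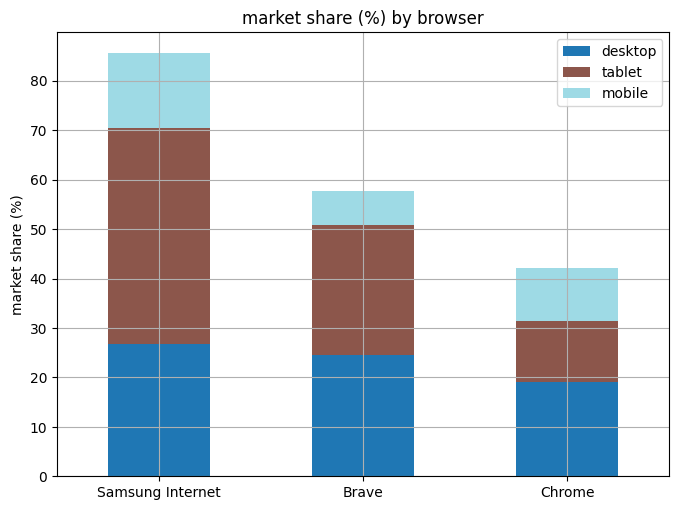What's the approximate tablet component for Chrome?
≈ 10

tablet top ≈ 30, bottom ≈ 20; segment ≈ 10.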